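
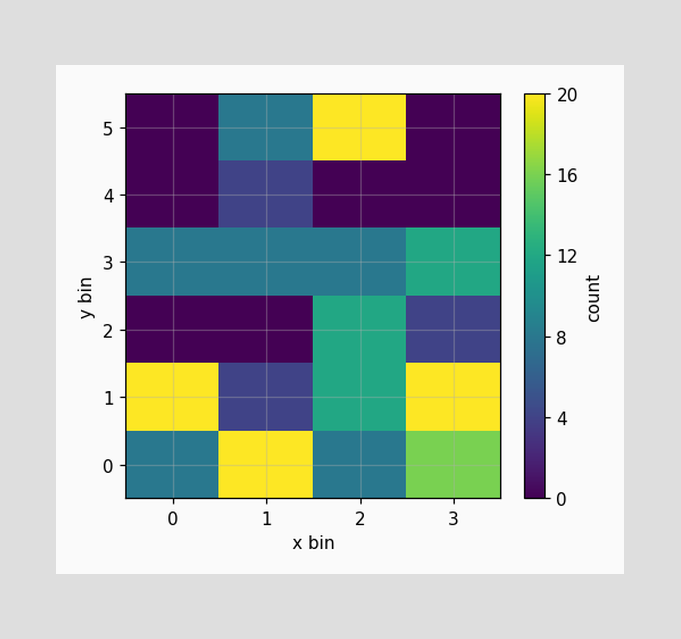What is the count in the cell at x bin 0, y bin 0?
Matching the cell (0, 0) against the colorbar gives 8.

8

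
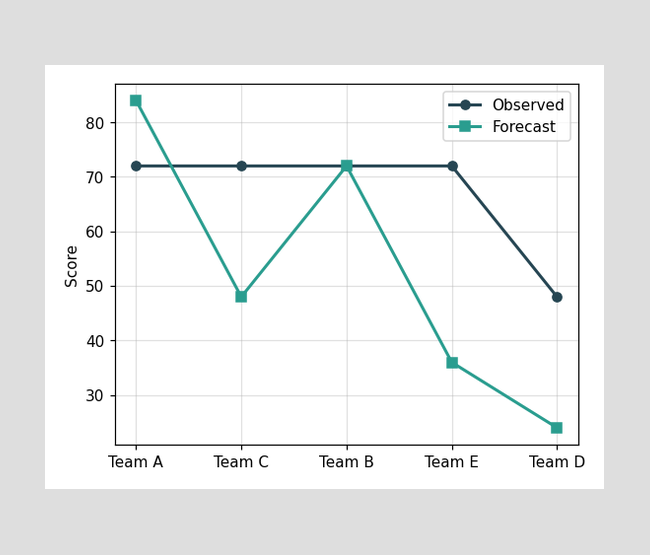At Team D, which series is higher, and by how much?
Observed, by 24

At Team D, Observed sits above the other line by 24.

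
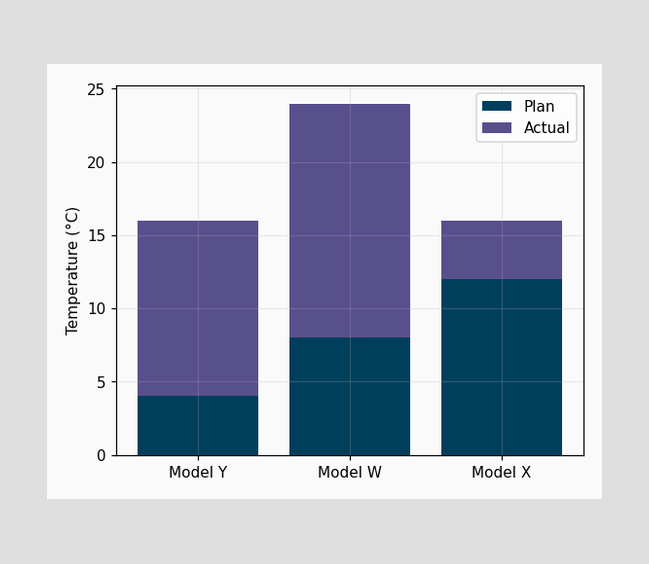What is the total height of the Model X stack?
The Model X stack's top reaches 16°C on the y-axis.

16°C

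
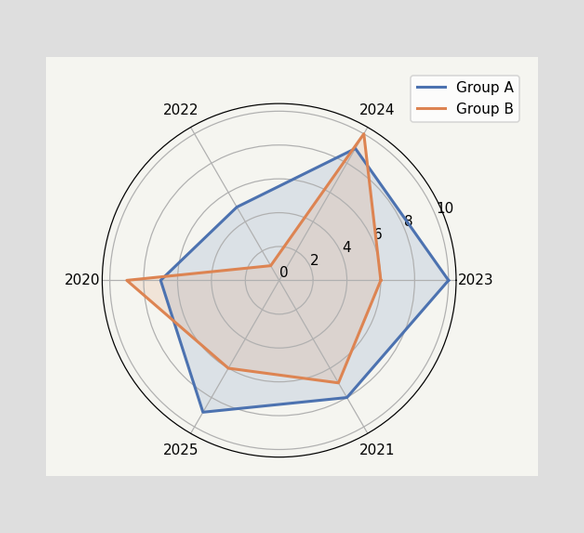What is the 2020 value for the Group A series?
On the 2020 axis, Group A reaches 7.

7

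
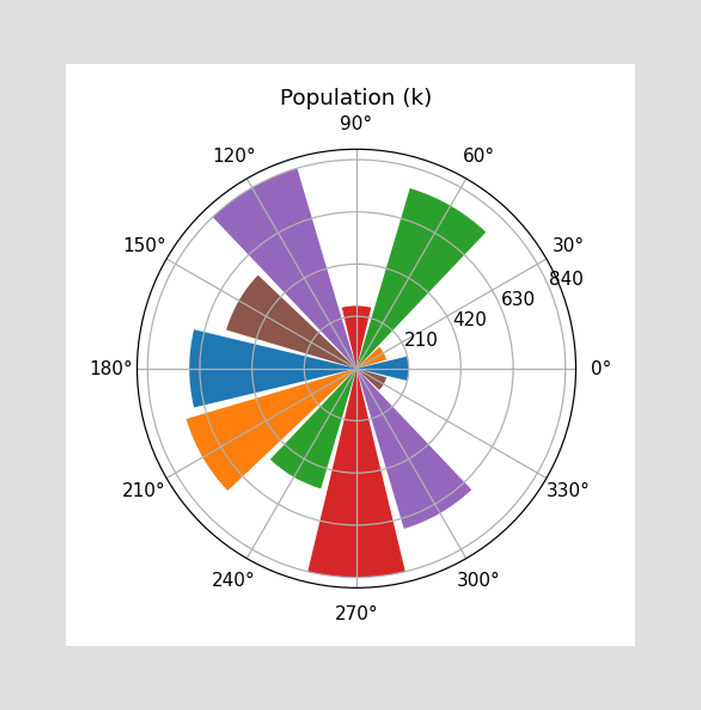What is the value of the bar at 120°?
The bar at 120° reaches 840k on the radial axis.

840k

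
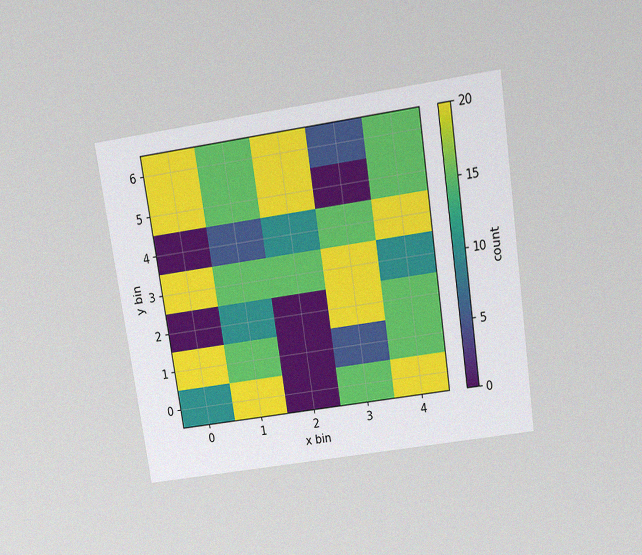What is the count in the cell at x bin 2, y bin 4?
10

The chart is tilted about 9° counter-clockwise and viewed slightly from above, with some photo noise. Matching the cell (2, 4) against the colorbar gives 10.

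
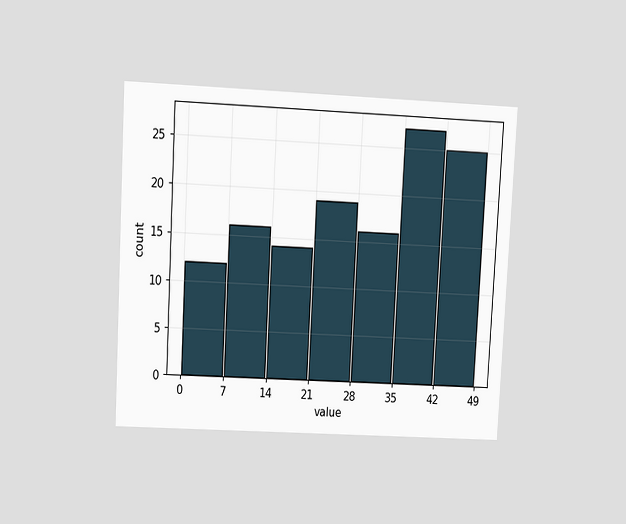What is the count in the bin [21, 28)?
The chart is tilted about 3° clockwise and viewed at a slight angle. The [21, 28) bin has height 19.

19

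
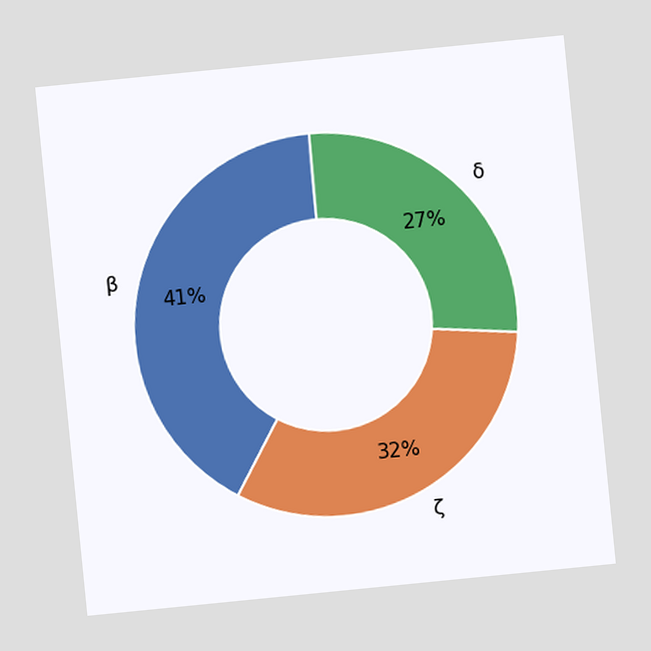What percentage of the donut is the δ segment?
The chart is tilted about 6° counter-clockwise. The δ segment takes up 27% of the ring.

27%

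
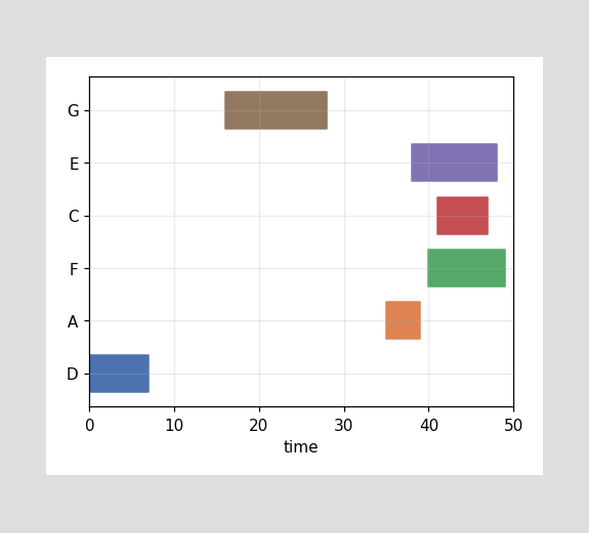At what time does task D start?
The D bar begins at t=0.

0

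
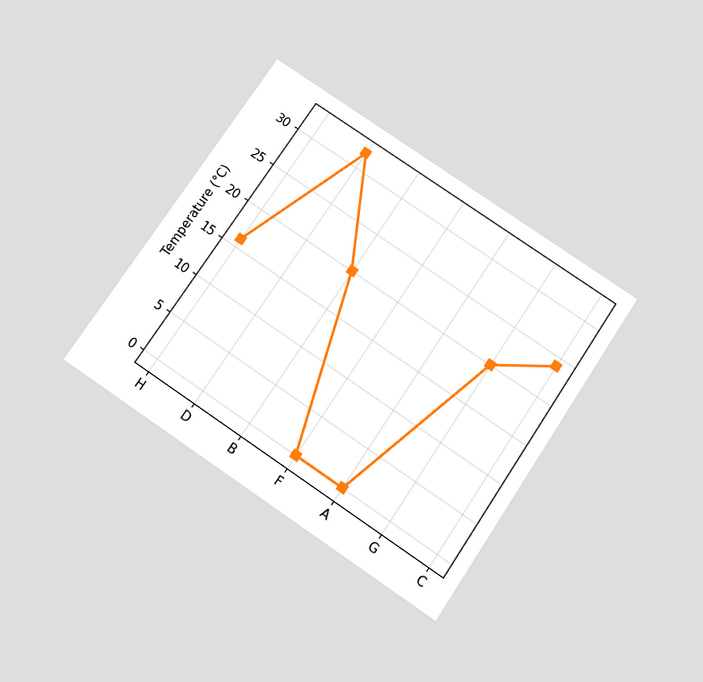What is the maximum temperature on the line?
32°C

The chart is tilted about 34° clockwise and viewed slightly from below. The highest point is at D, and reading across to the y-axis gives 32°C.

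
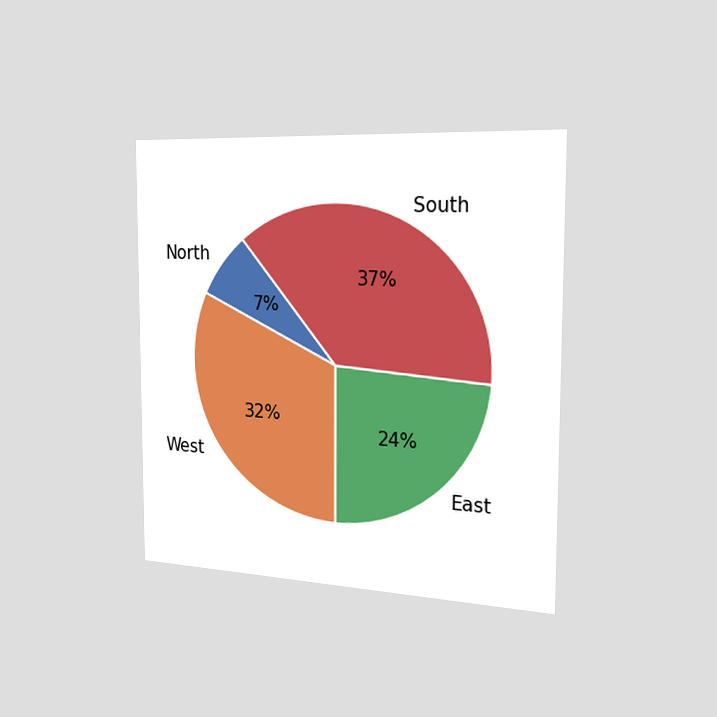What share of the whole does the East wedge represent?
24%

The chart is viewed slightly from the right. The East slice takes up 24% of the pie.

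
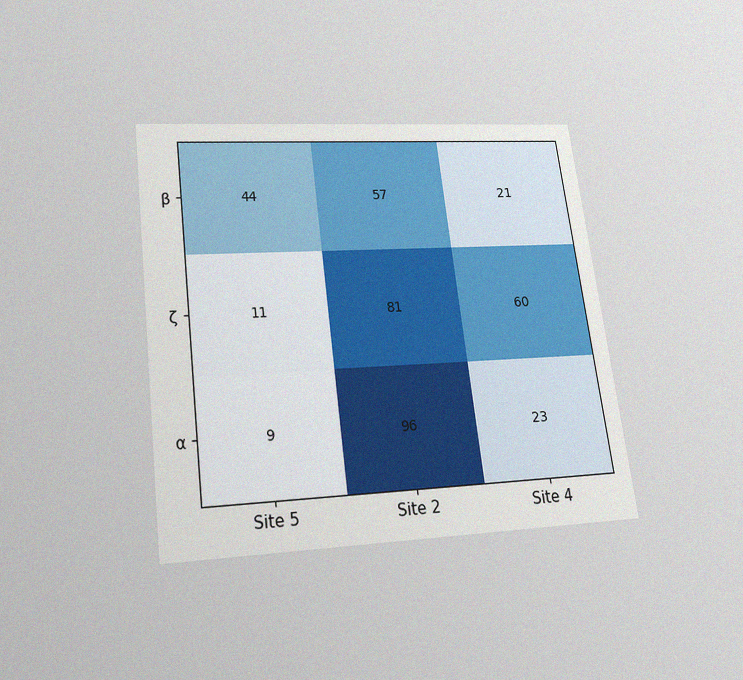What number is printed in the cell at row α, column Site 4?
23

The chart is tilted about 7° counter-clockwise and viewed slightly from below, with some photo noise. The (α, Site 4) cell reads 23.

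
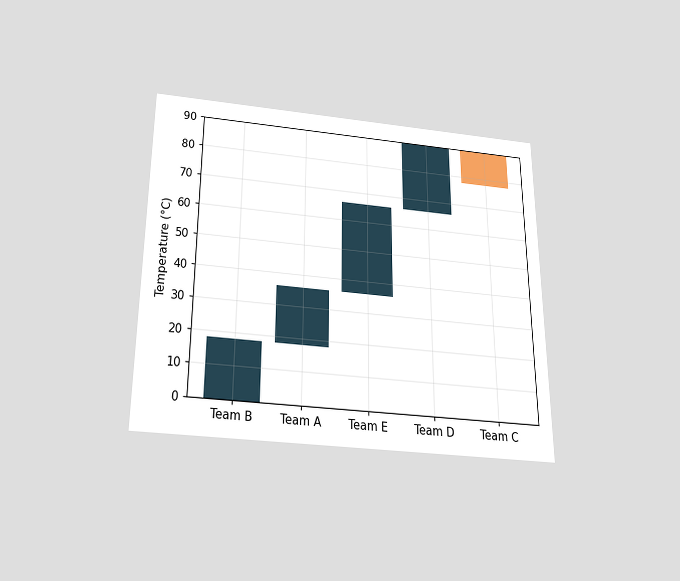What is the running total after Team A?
36°C

The chart is viewed slightly from below. After Team A the running total reaches 36°C.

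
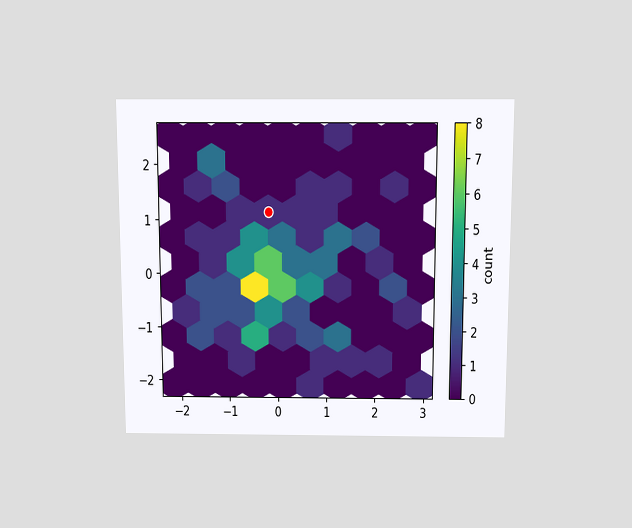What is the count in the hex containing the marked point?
The chart is viewed slightly from above. The marked hex reads 1 on the colorbar.

1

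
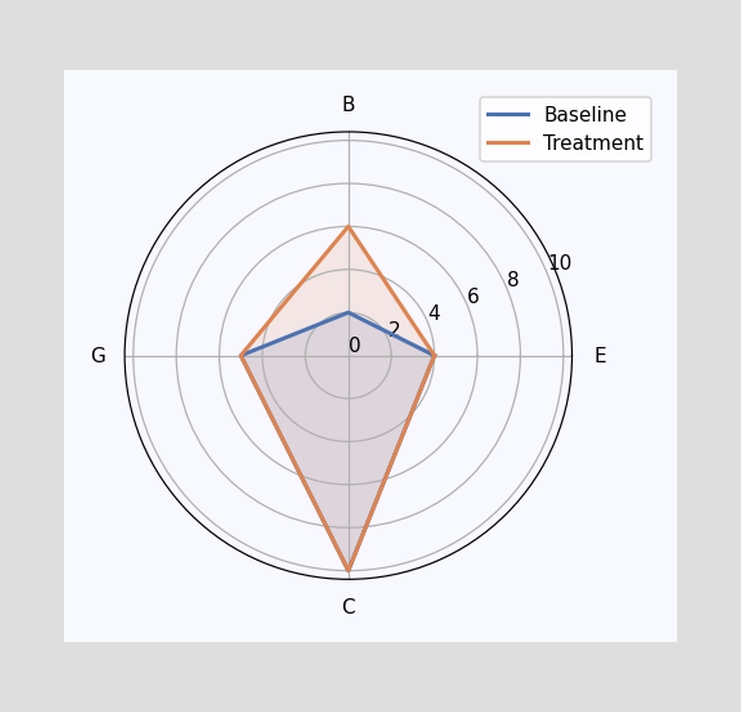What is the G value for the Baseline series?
On the G axis, Baseline reaches 5.

5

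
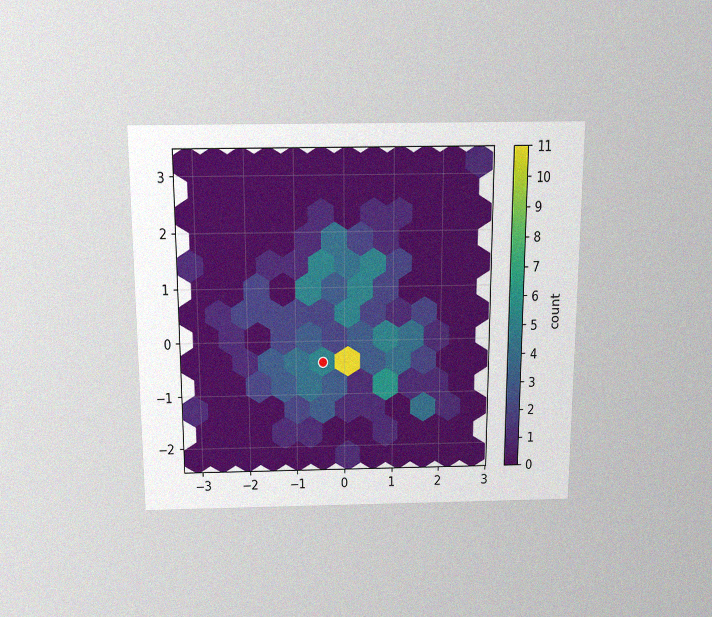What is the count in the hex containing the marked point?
The chart is viewed slightly from above, with some photo noise. The marked hex reads 5 on the colorbar.

5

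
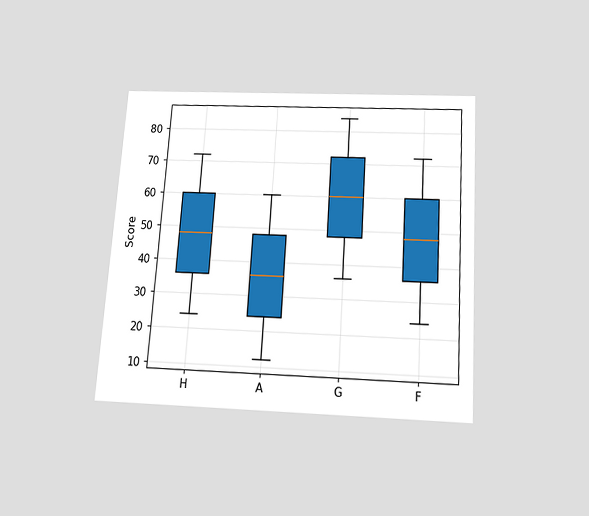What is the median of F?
48

The chart is tilted about 4° clockwise and viewed slightly from below. The median line in the F box sits at 48.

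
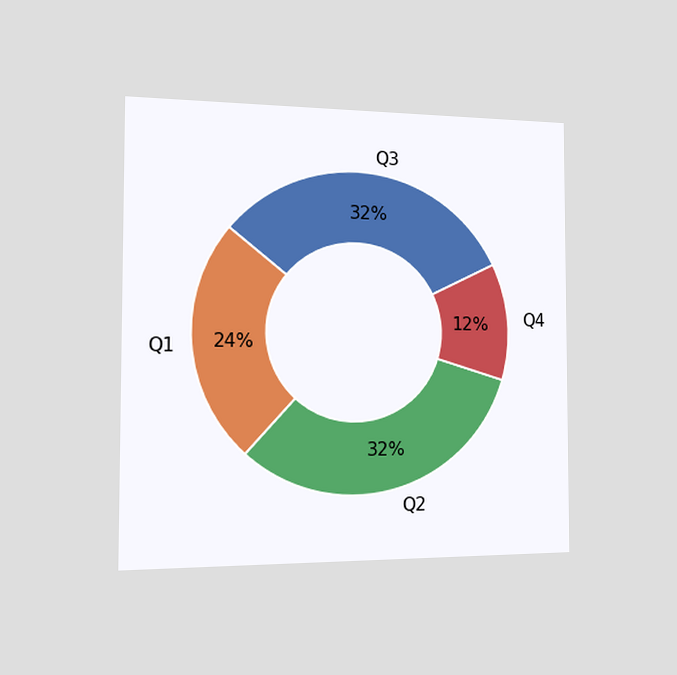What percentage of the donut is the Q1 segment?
24%

The chart is viewed slightly from the left. The Q1 segment takes up 24% of the ring.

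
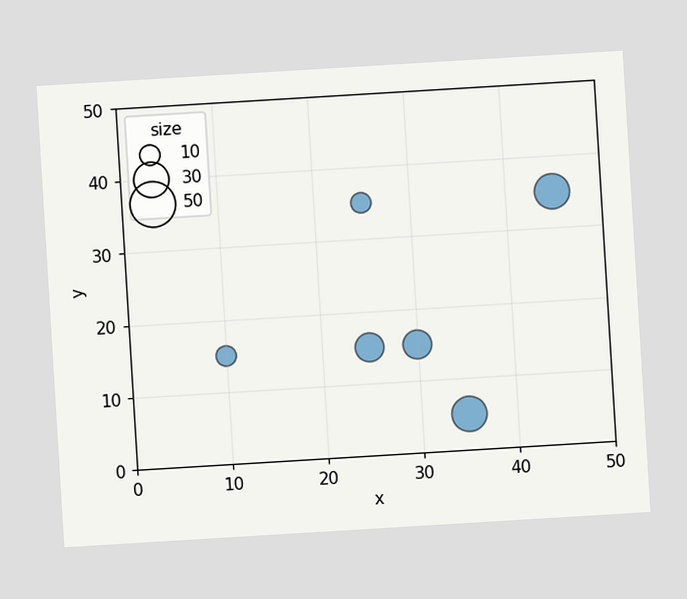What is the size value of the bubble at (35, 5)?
The chart is tilted about 3° counter-clockwise. Matching the bubble at (35, 5) against the size legend gives 30.

30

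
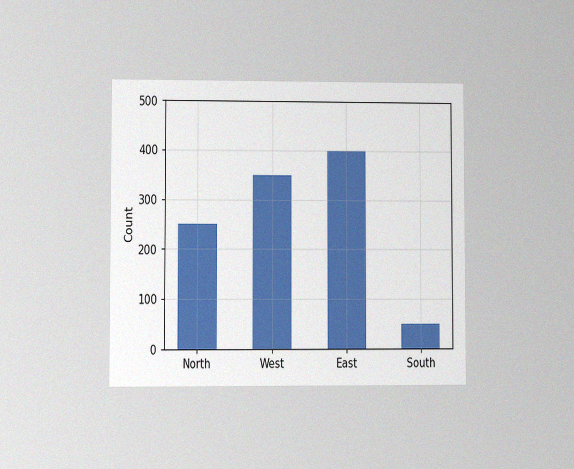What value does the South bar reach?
The chart is viewed at a slight angle, with some photo noise. Reading along the chart's y-axis, the South bar reaches 50.

50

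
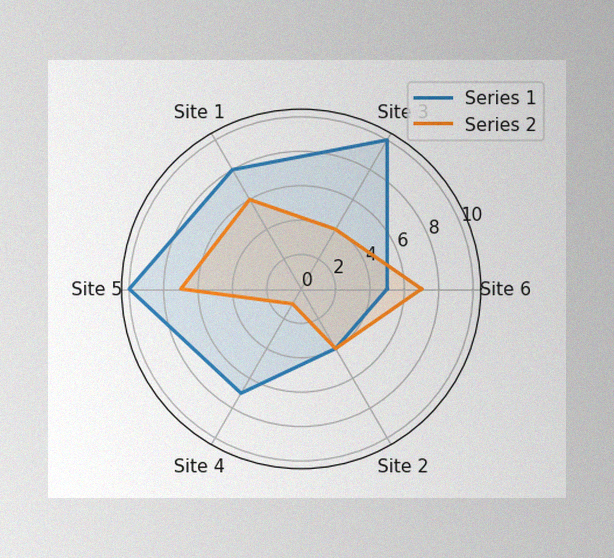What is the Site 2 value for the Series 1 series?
The image has some photo noise and uneven lighting. On the Site 2 axis, Series 1 reaches 4.

4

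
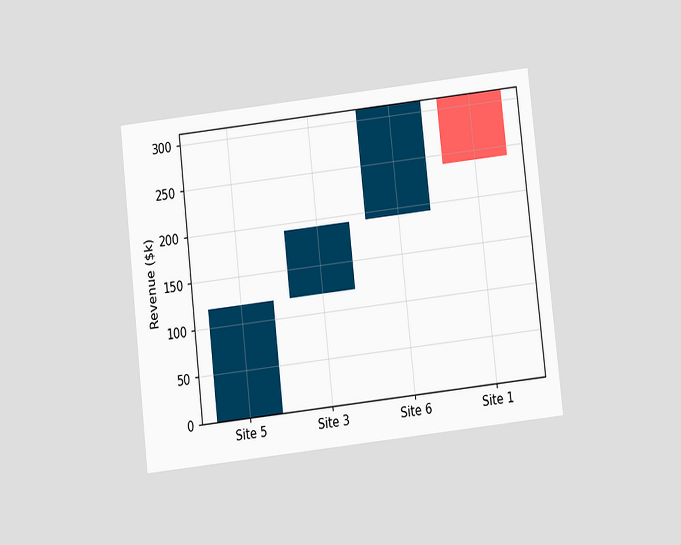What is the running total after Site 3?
$192k

The chart is tilted about 6° counter-clockwise and viewed slightly from below. After Site 3 the running total reaches $192k.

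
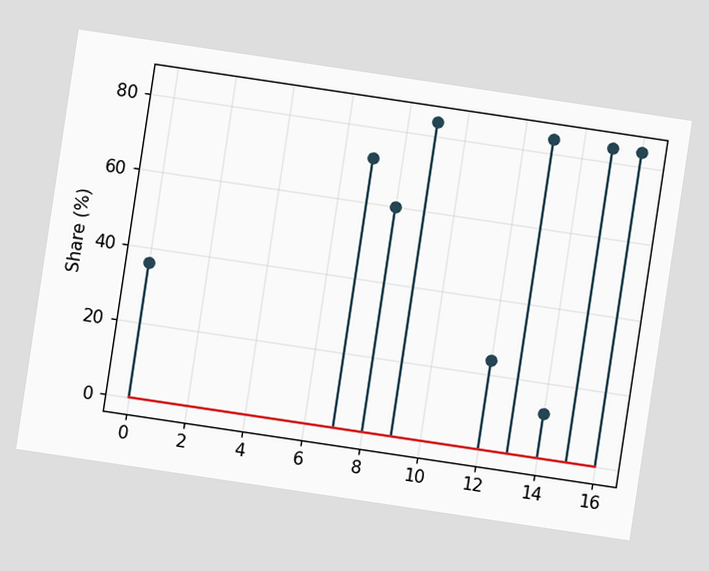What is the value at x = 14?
12%

The chart is tilted about 8° clockwise. The stem at x=14 reaches 12%.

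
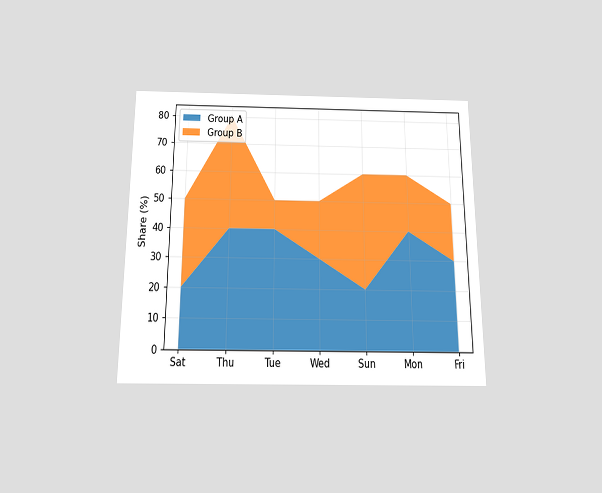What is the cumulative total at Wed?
The chart is viewed slightly from below. The stacked total at Wed reaches 50%.

50%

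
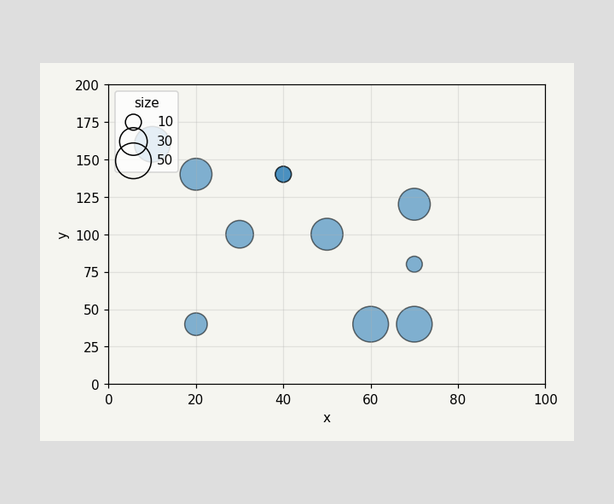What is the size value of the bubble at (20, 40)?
20

Matching the bubble at (20, 40) against the size legend gives 20.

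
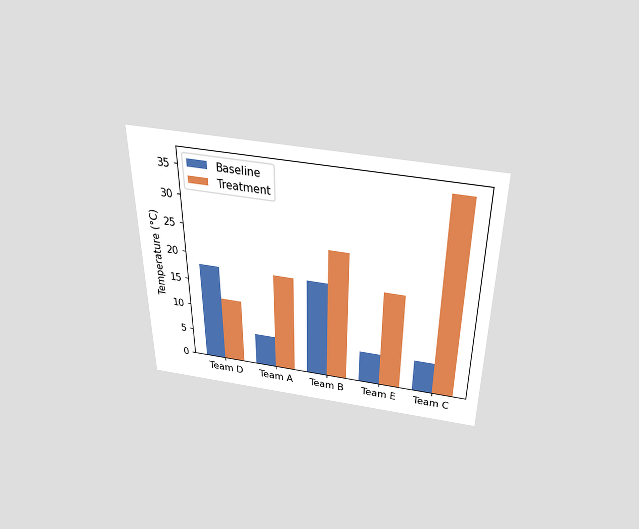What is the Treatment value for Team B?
24°C

The chart is viewed slightly from above. The Treatment bar at Team B reaches 24°C on the y-axis.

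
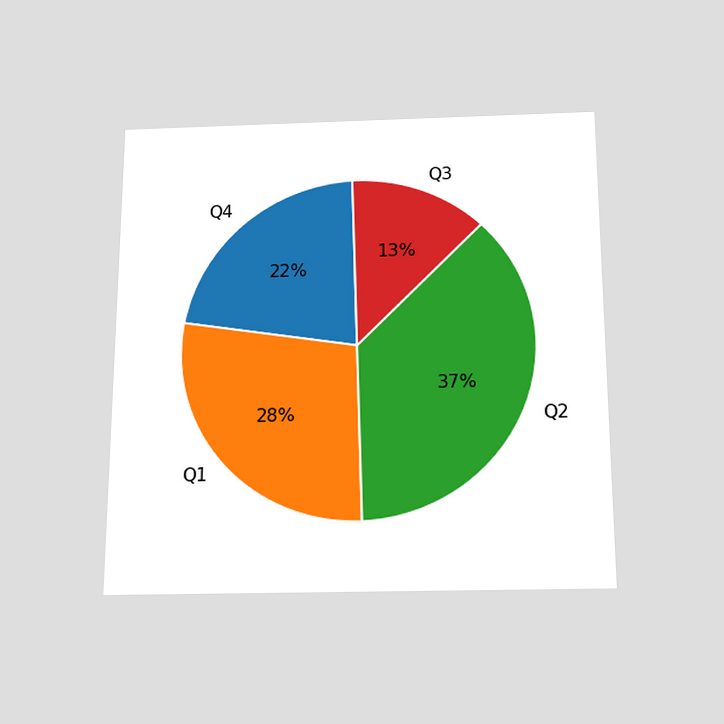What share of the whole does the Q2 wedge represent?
The chart is viewed slightly from below. The Q2 slice takes up 37% of the pie.

37%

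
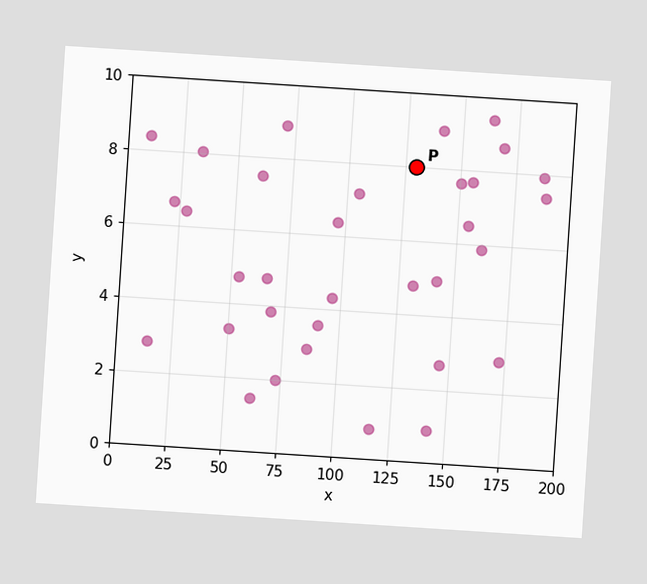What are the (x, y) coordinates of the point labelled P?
(130, 8)

The chart is tilted about 4° clockwise. Following the gridlines from P to each axis, P sits at (130, 8).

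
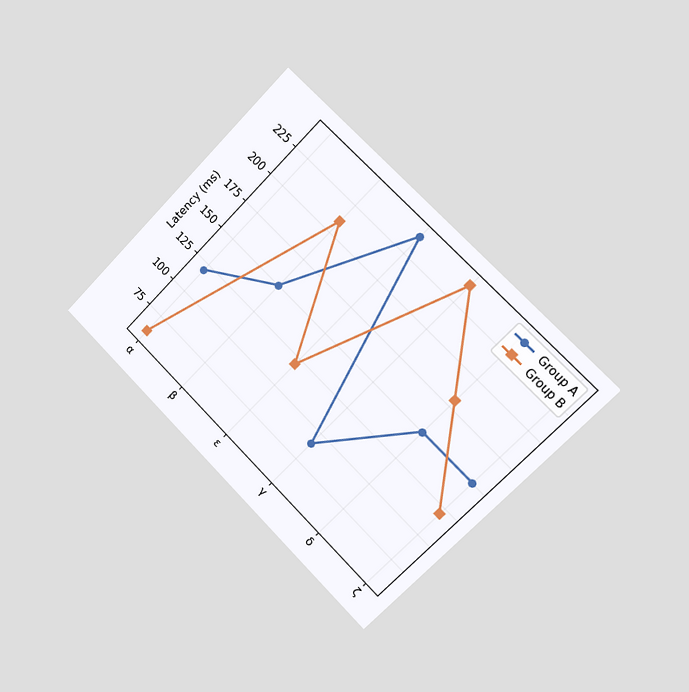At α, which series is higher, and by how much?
The chart is tilted about 45° clockwise and viewed slightly from the right. At α, Group A sits above the other line by 60ms.

Group A, by 60ms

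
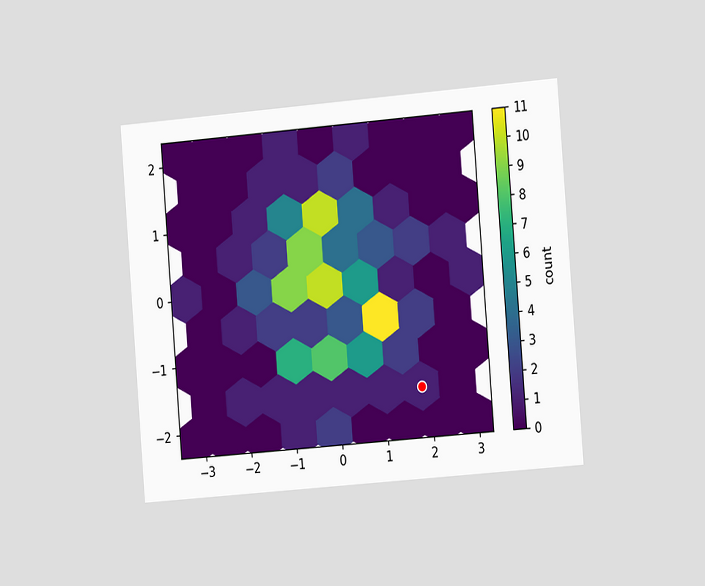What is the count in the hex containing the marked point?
1

The chart is tilted about 5° counter-clockwise and viewed slightly from the right. The marked hex reads 1 on the colorbar.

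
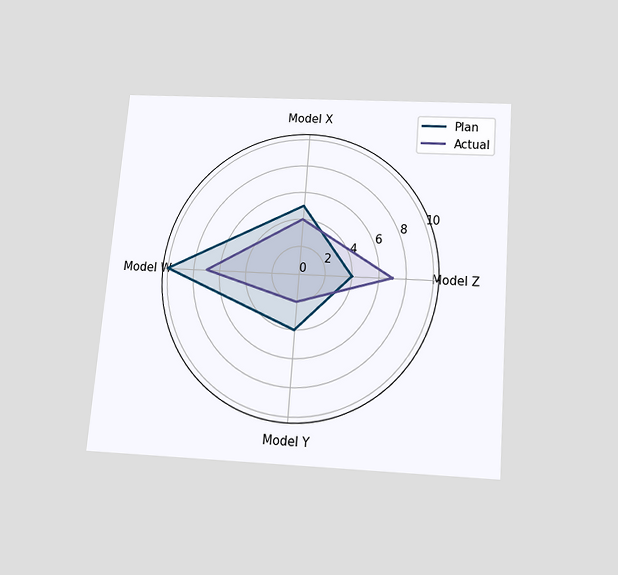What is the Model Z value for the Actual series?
The chart is tilted about 5° clockwise and viewed slightly from below. On the Model Z axis, Actual reaches 7.

7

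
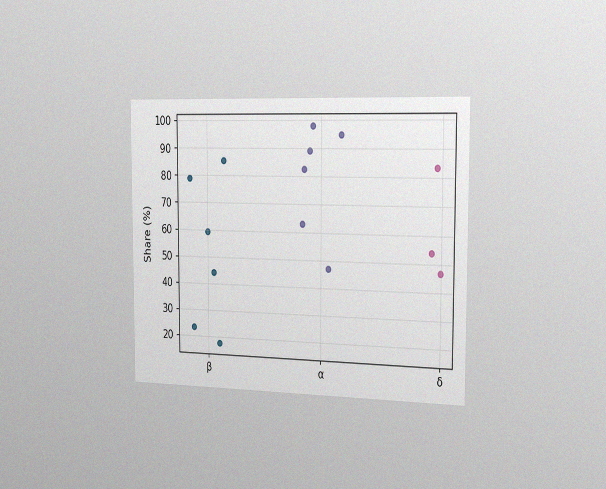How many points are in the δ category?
3

The chart is viewed slightly from the right, with some photo noise. Counting the markers in the δ column gives 3.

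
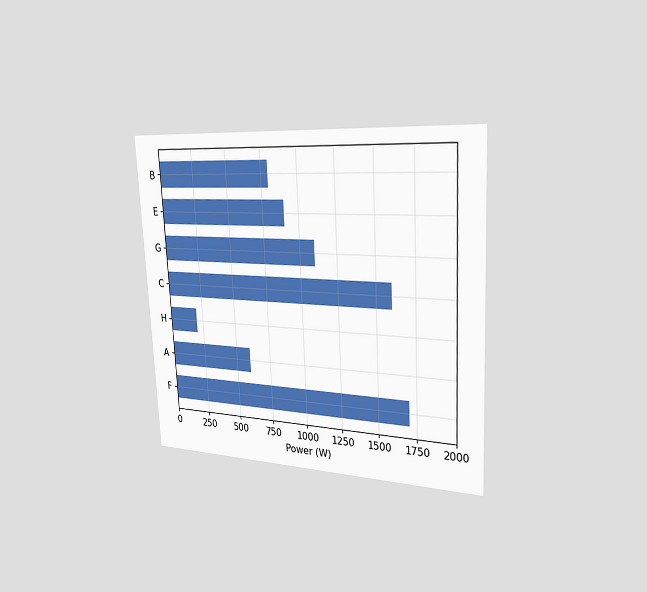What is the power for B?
800W

The chart is tilted about 3° counter-clockwise and viewed slightly from the right. Reading along the chart's x-axis, the B bar reaches 800W.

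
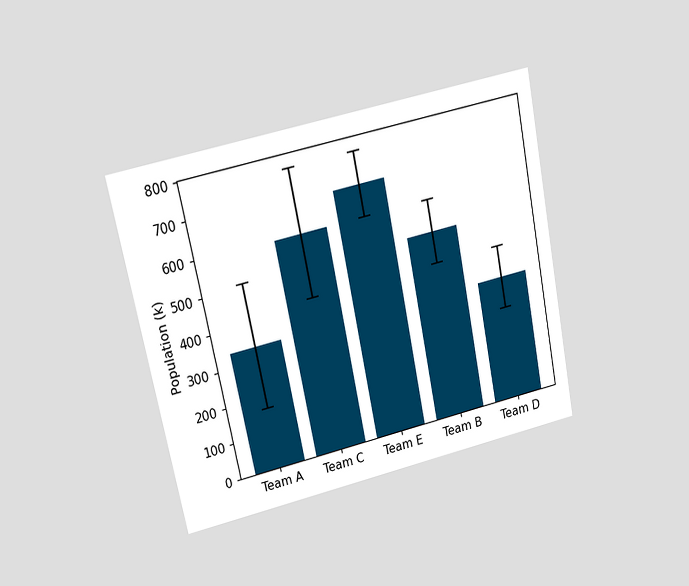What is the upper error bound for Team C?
The chart is tilted about 12° counter-clockwise and viewed at a slight angle. The Team C bar's upper whisker reaches 765k.

765k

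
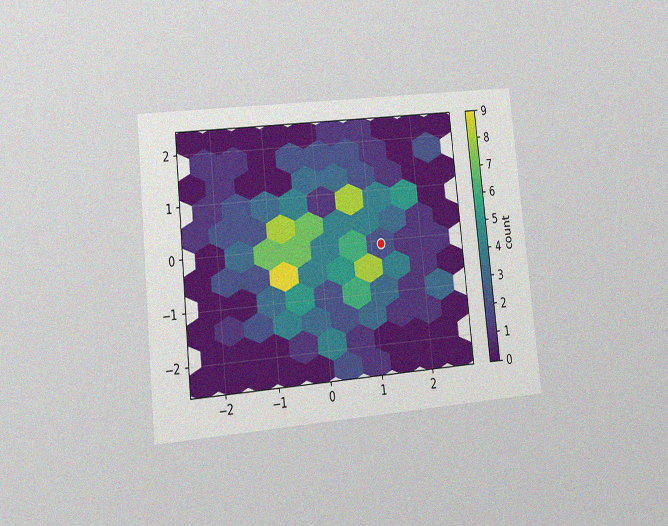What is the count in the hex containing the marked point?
2

The chart is tilted about 6° counter-clockwise and viewed at a slight angle, with some photo noise. The marked hex reads 2 on the colorbar.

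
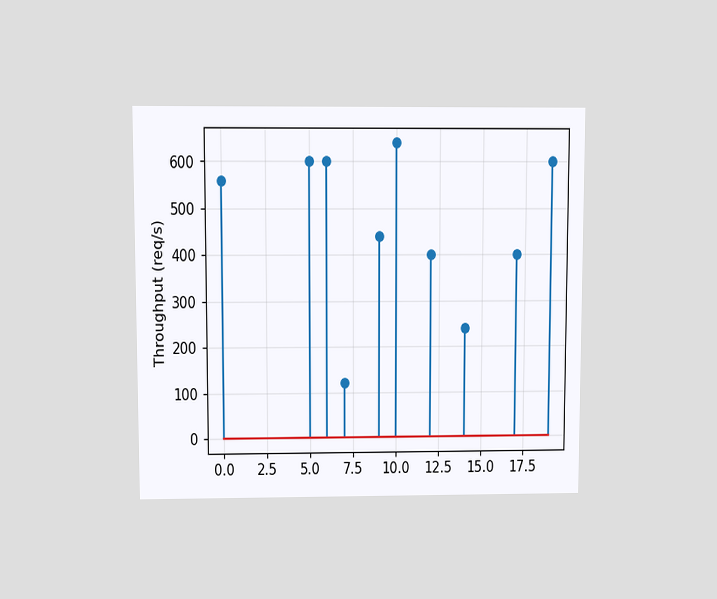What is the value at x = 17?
The chart is viewed at a slight angle. The stem at x=17 reaches 400req/s.

400req/s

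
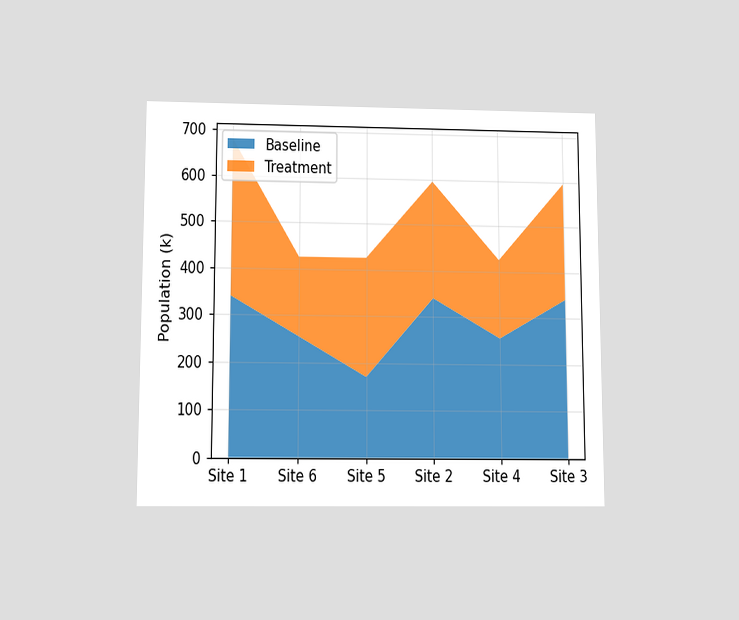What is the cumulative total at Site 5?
The chart is viewed slightly from below. The stacked total at Site 5 reaches 425k.

425k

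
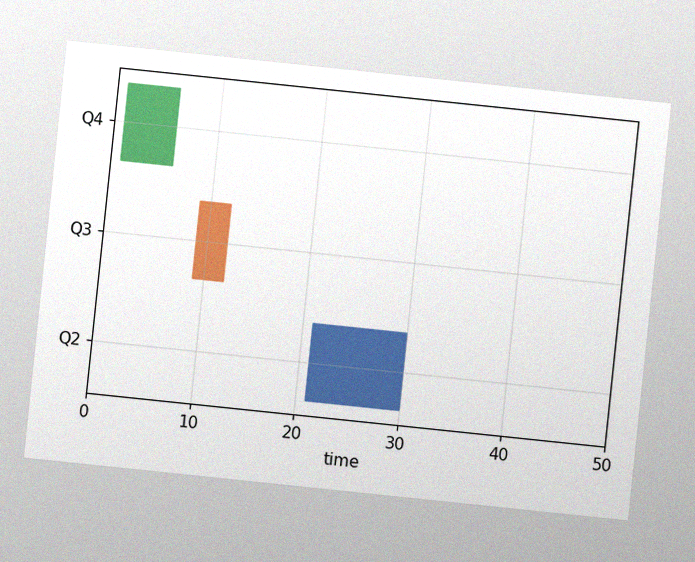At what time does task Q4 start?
The chart is tilted about 6° clockwise, with some photo noise. The Q4 bar begins at t=1.

1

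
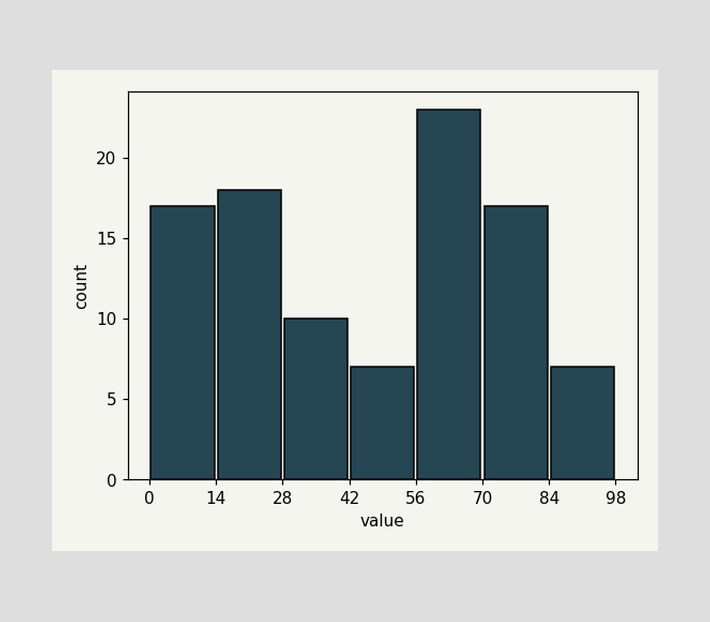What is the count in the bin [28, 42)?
The [28, 42) bin has height 10.

10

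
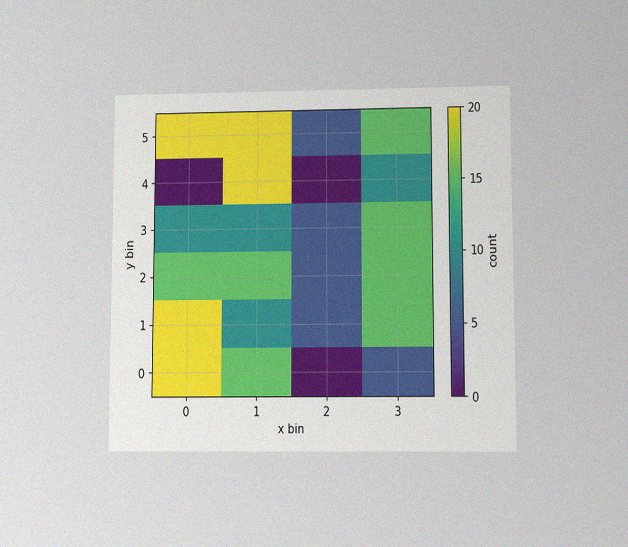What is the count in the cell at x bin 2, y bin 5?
The chart is viewed at a slight angle, with some photo noise. Matching the cell (2, 5) against the colorbar gives 5.

5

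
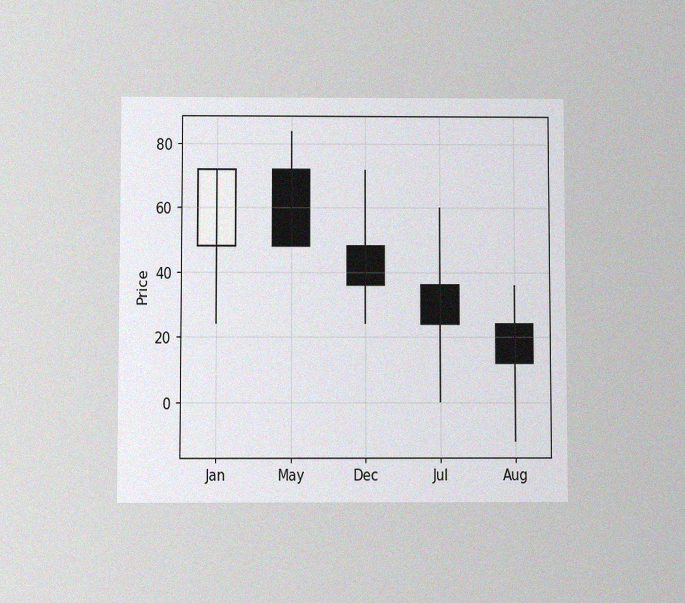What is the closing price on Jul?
The chart is viewed slightly from below, with some photo noise. The Jul candle closes at 24.

24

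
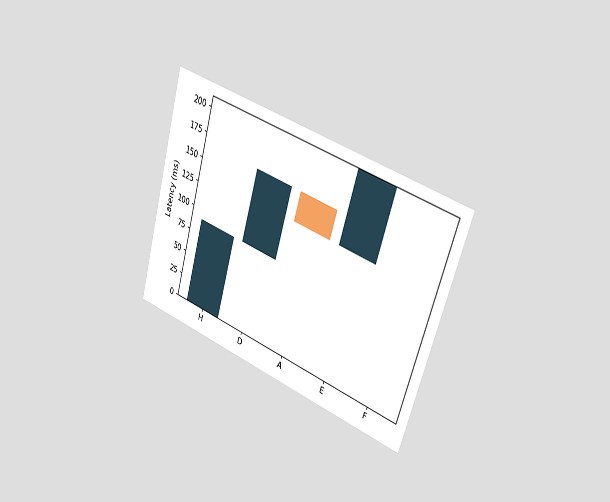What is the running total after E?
The chart is tilted about 16° clockwise and viewed slightly from the right. After E the running total reaches 210ms.

210ms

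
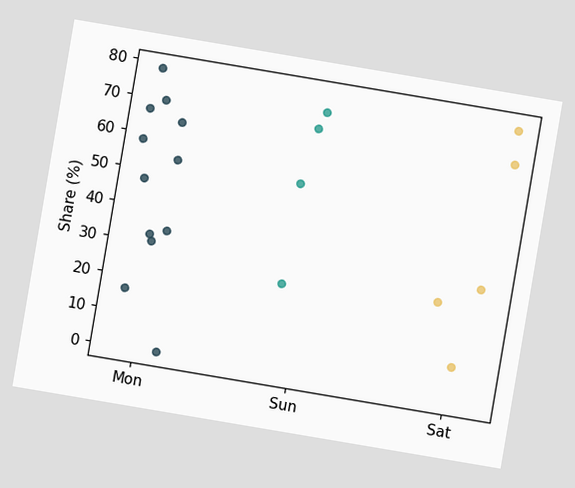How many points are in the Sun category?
The chart is tilted about 10° clockwise. Counting the markers in the Sun column gives 4.

4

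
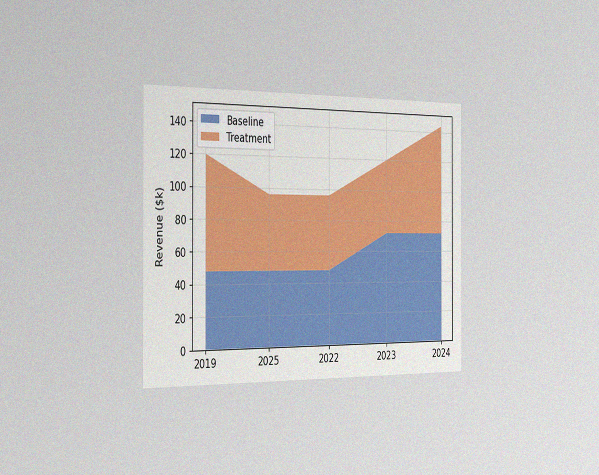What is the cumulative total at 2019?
The chart is viewed slightly from the left, with some photo noise. The stacked total at 2019 reaches $120k.

$120k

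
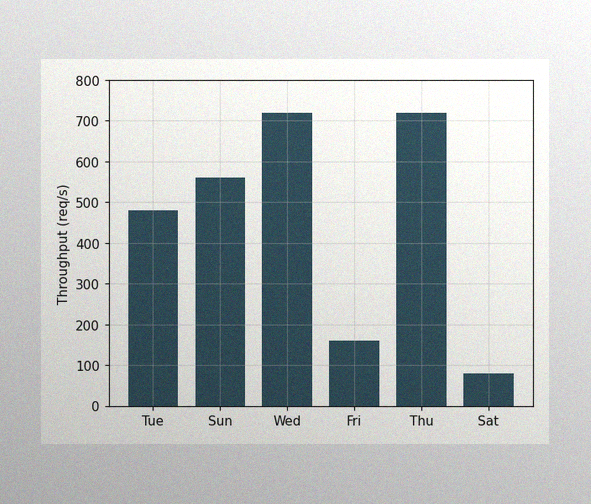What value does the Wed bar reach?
720req/s

The image has some photo noise and uneven lighting. Reading along the chart's y-axis, the Wed bar reaches 720req/s.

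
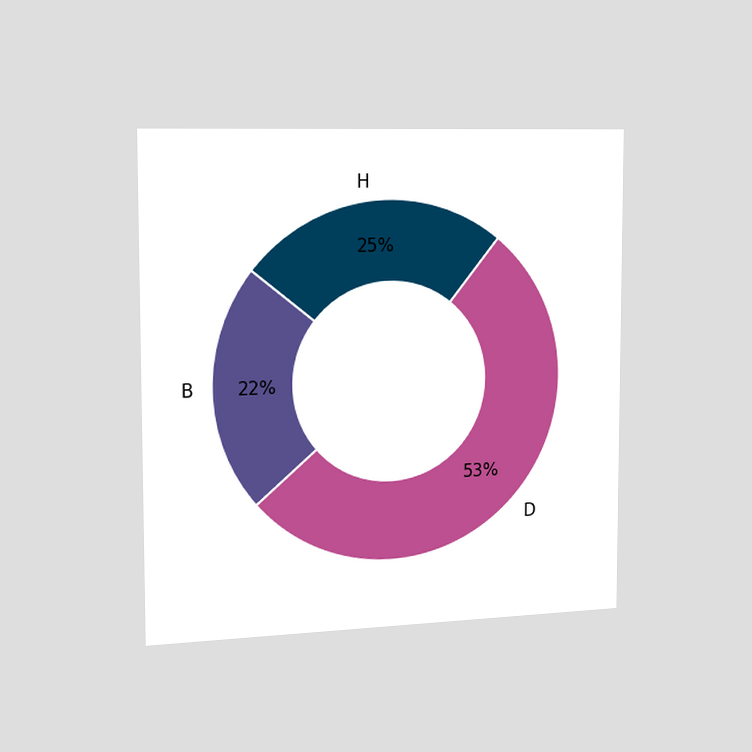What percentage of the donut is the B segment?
22%

The chart is viewed slightly from the left. The B segment takes up 22% of the ring.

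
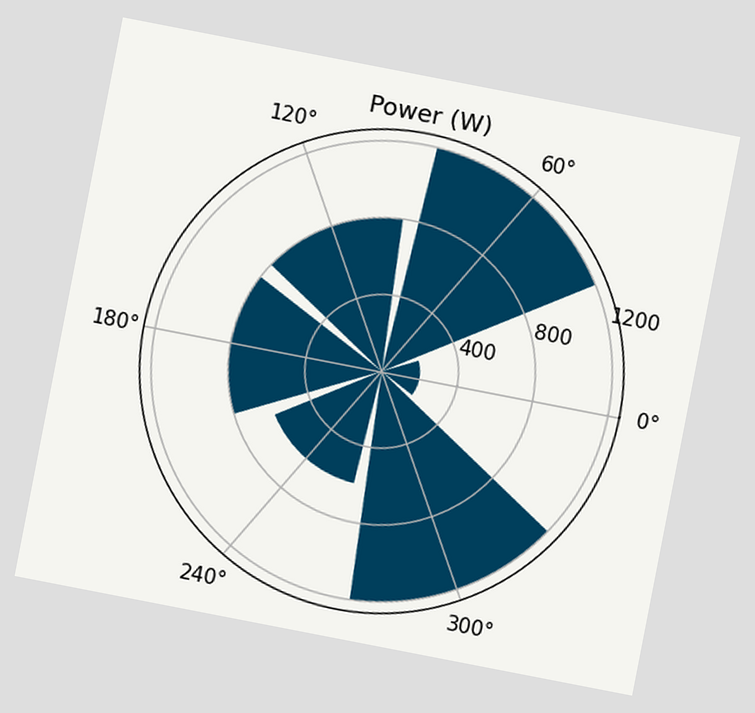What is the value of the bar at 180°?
The chart is tilted about 11° clockwise. The bar at 180° reaches 800W on the radial axis.

800W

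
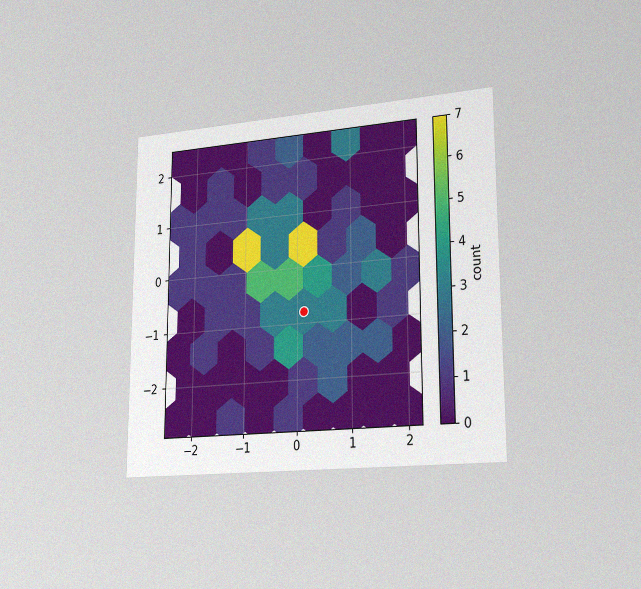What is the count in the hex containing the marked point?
3

The chart is viewed slightly from the right, with some photo noise. The marked hex reads 3 on the colorbar.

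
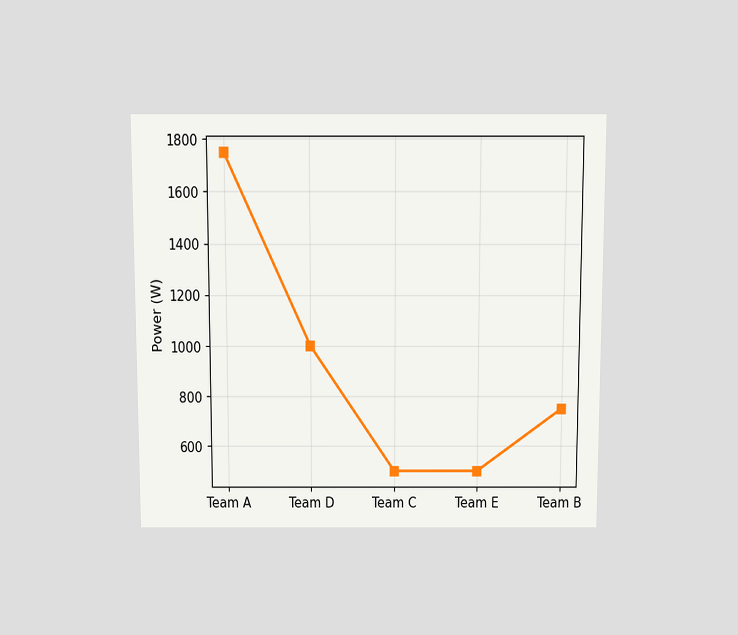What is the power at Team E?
The chart is viewed slightly from above. At Team E, the line is at 500W.

500W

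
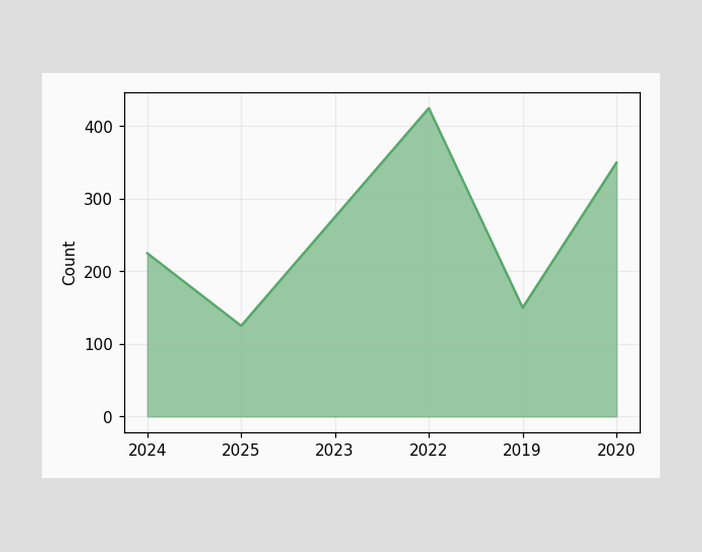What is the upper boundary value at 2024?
225

At 2024 the upper boundary is at 225.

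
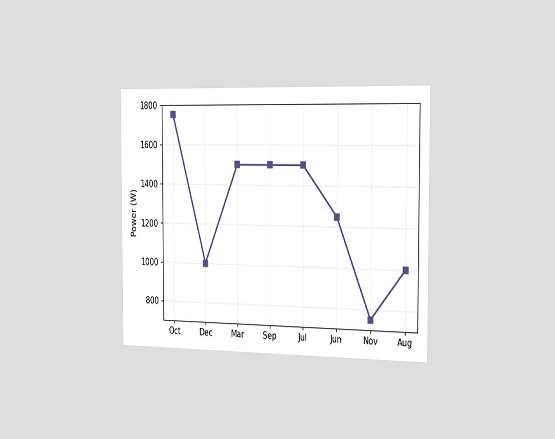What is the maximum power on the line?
The chart is viewed slightly from the right. The highest point is at Oct, and reading across to the y-axis gives 1750W.

1750W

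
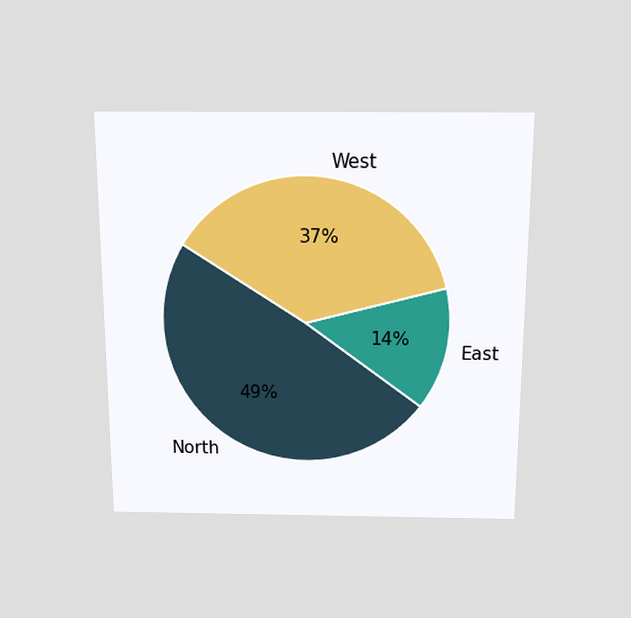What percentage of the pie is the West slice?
The chart is viewed slightly from above. The West slice takes up 37% of the pie.

37%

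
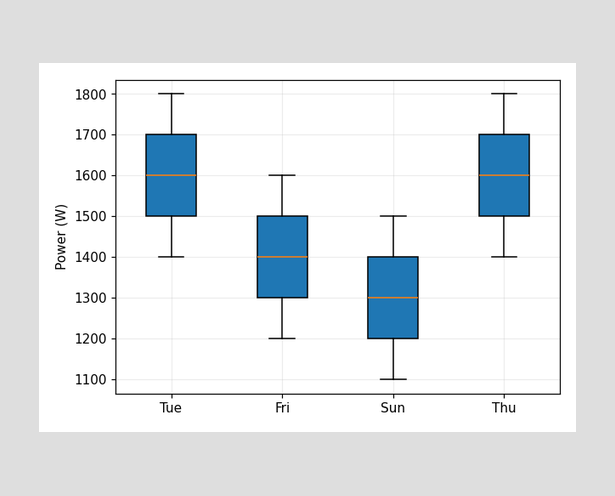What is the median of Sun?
The median line in the Sun box sits at 1300W.

1300W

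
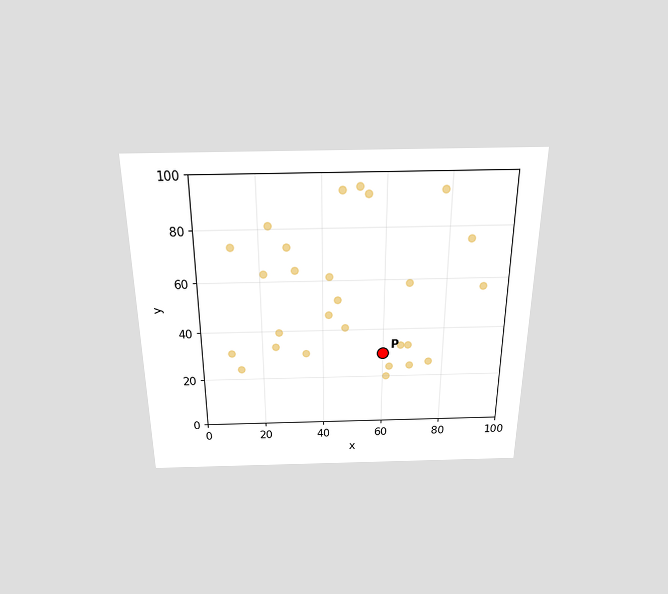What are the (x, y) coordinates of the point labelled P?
The chart is viewed slightly from above. Following the gridlines from P to each axis, P sits at (60, 30).

(60, 30)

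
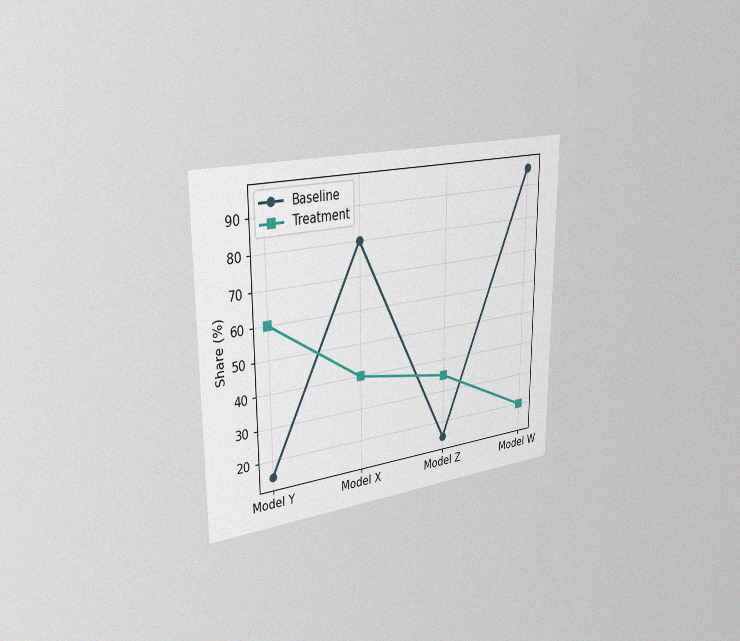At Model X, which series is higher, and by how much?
The chart is viewed slightly from the left, with some photo noise. At Model X, Baseline sits above the other line by 40%.

Baseline, by 40%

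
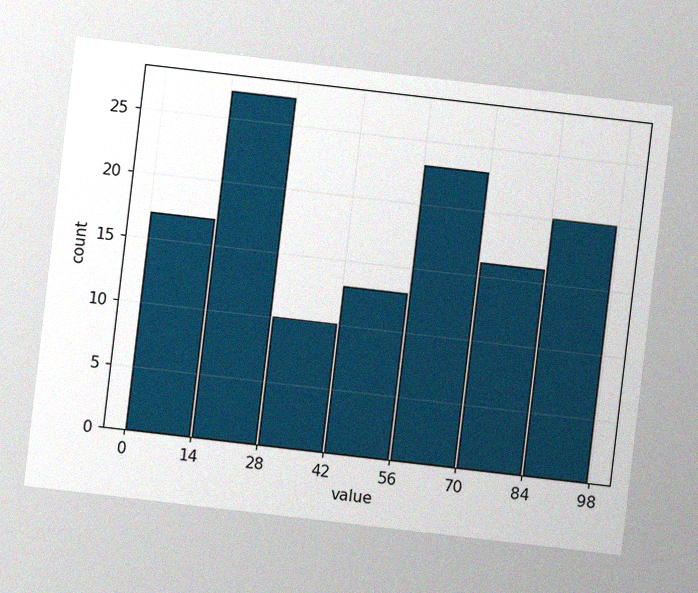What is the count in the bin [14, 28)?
The chart is tilted about 7° clockwise, with some photo noise. The [14, 28) bin has height 27.

27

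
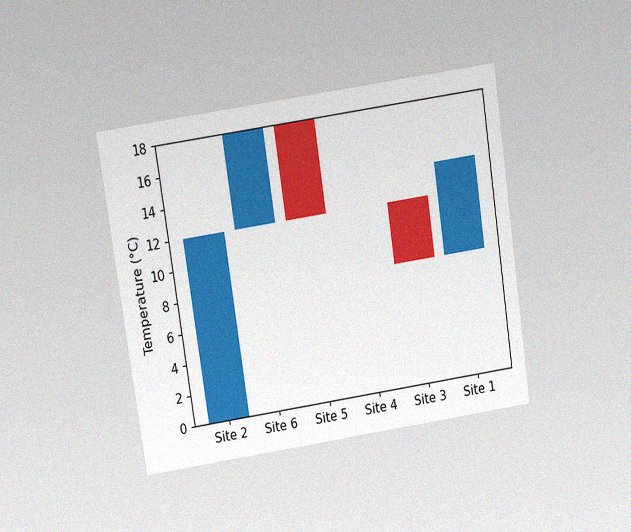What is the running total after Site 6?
18°C

The chart is tilted about 9° counter-clockwise and viewed at a slight angle, with some photo noise. After Site 6 the running total reaches 18°C.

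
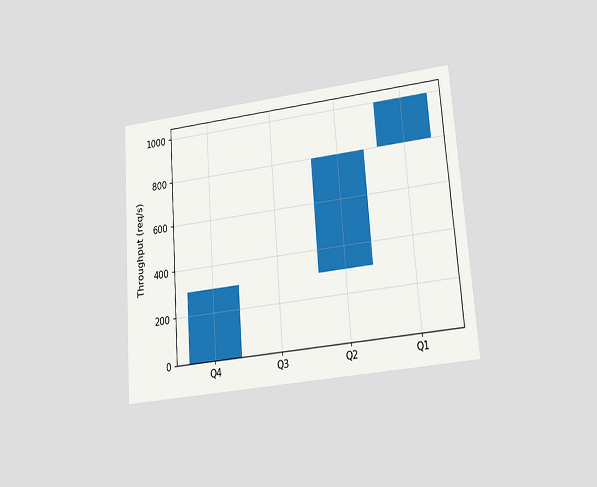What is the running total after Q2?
The chart is tilted about 4° counter-clockwise and viewed at a slight angle. After Q2 the running total reaches 800req/s.

800req/s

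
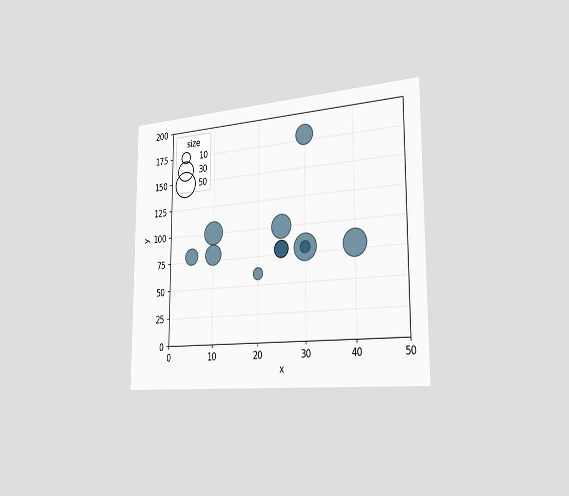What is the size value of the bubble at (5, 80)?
20

The chart is viewed slightly from the right. Matching the bubble at (5, 80) against the size legend gives 20.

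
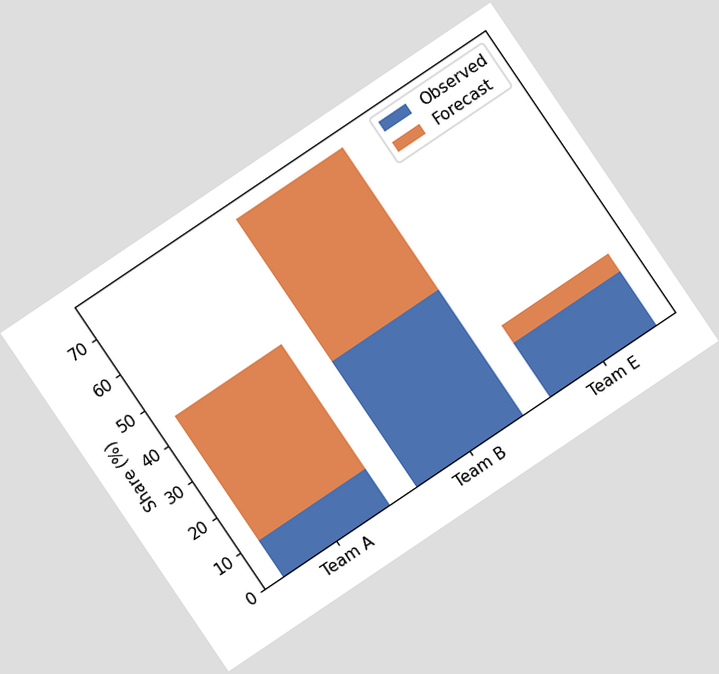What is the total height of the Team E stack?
20%

The chart is tilted about 34° counter-clockwise. The Team E stack's top reaches 20% on the y-axis.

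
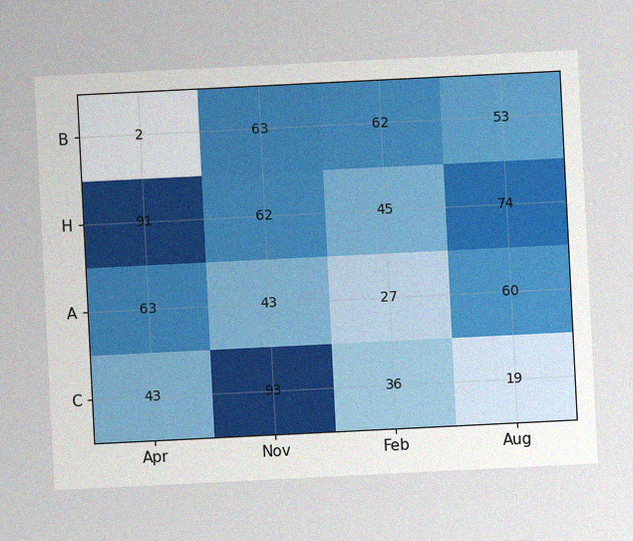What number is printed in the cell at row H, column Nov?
The chart is tilted about 3° counter-clockwise, with some photo noise. The (H, Nov) cell reads 62.

62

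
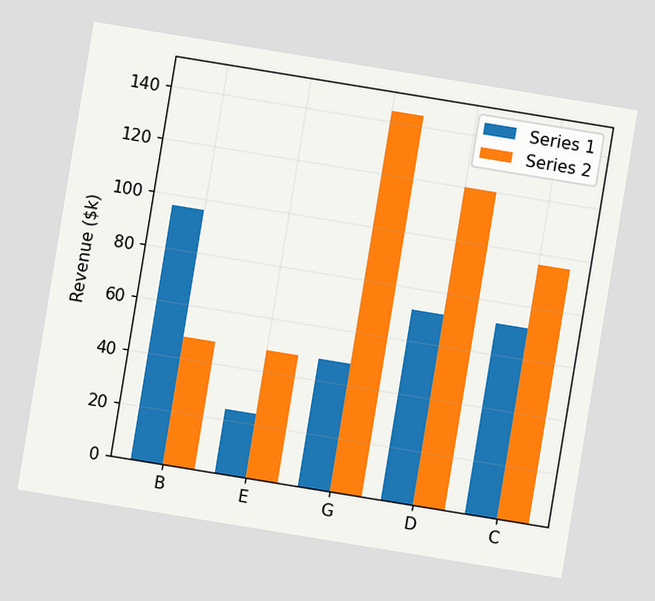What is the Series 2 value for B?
The chart is tilted about 9° clockwise. The Series 2 bar at B reaches $48k on the y-axis.

$48k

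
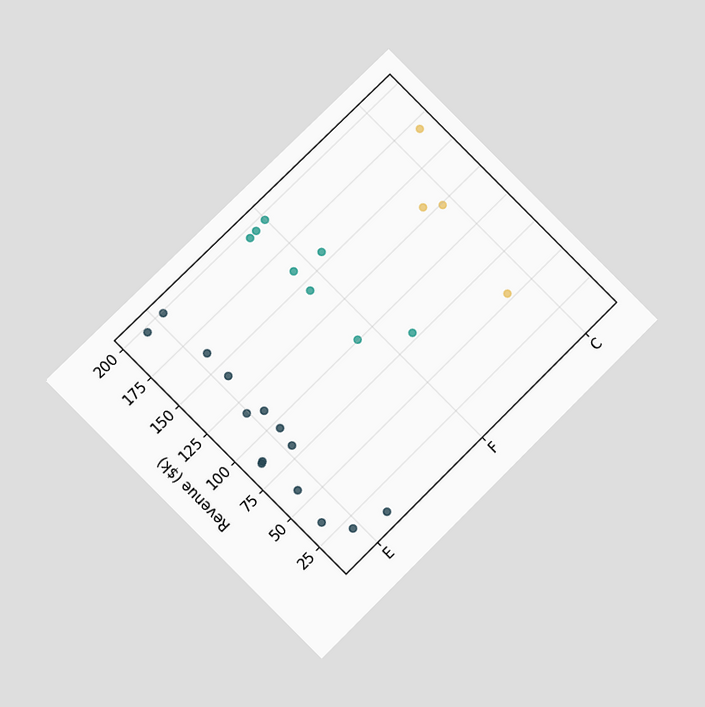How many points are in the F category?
The chart is tilted about 45° counter-clockwise and viewed at a slight angle. Counting the markers in the F column gives 8.

8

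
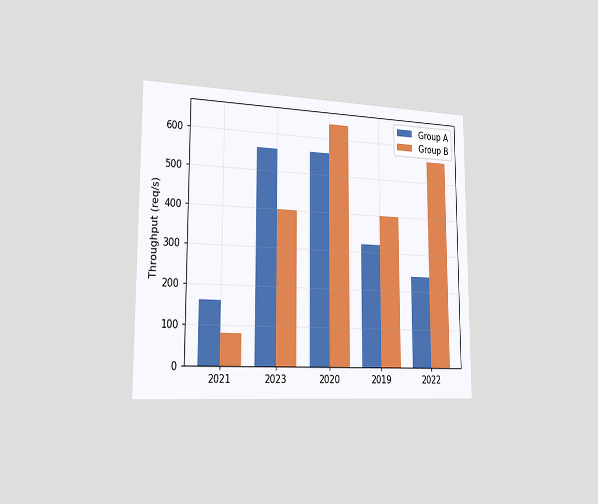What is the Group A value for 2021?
160req/s

The chart is viewed slightly from the left. The Group A bar at 2021 reaches 160req/s on the y-axis.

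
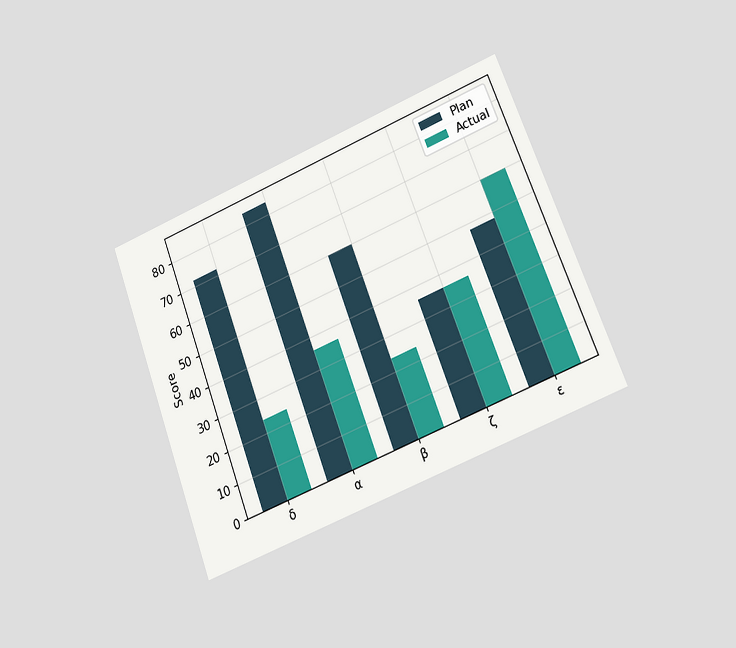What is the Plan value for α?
84

The chart is tilted about 21° counter-clockwise and viewed at a slight angle. The Plan bar at α reaches 84 on the y-axis.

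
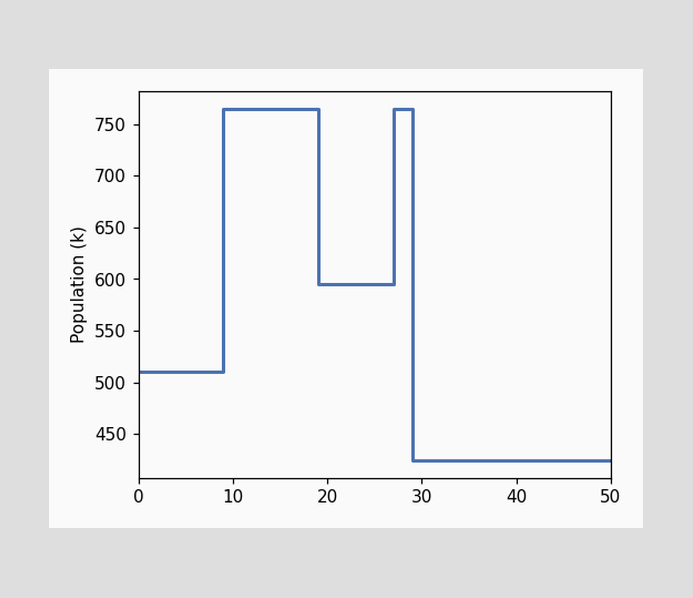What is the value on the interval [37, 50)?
425k

On [37, 50) the step sits at 425k.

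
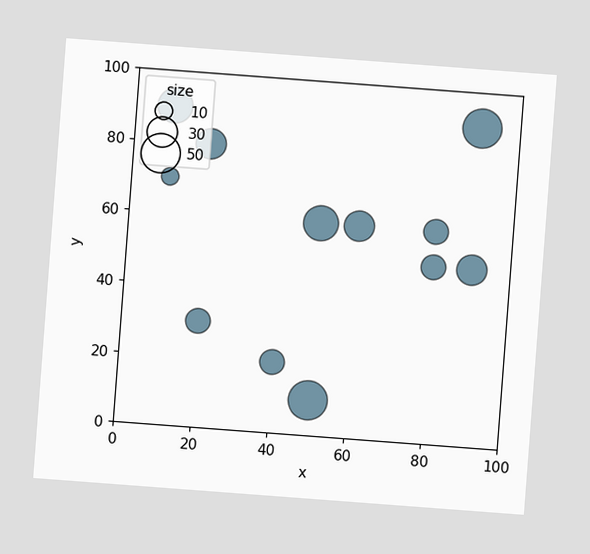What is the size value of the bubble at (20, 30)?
The chart is tilted about 4° clockwise. Matching the bubble at (20, 30) against the size legend gives 20.

20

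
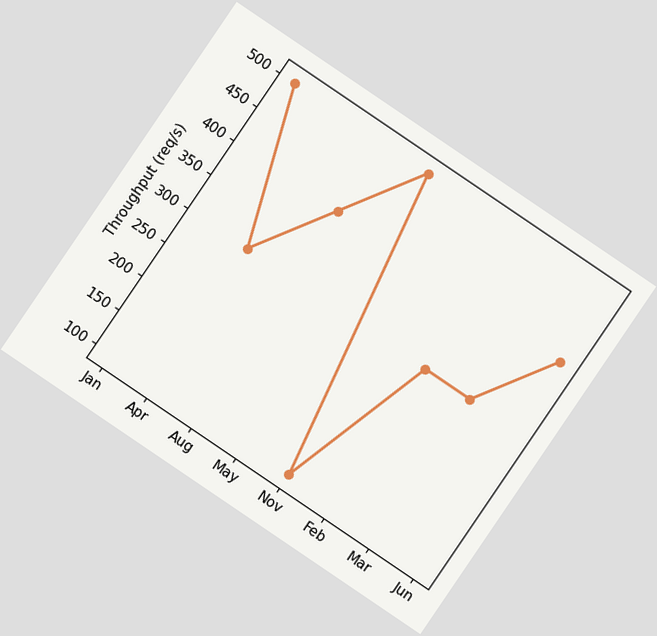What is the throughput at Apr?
300req/s

The chart is tilted about 34° clockwise. At Apr, the line is at 300req/s.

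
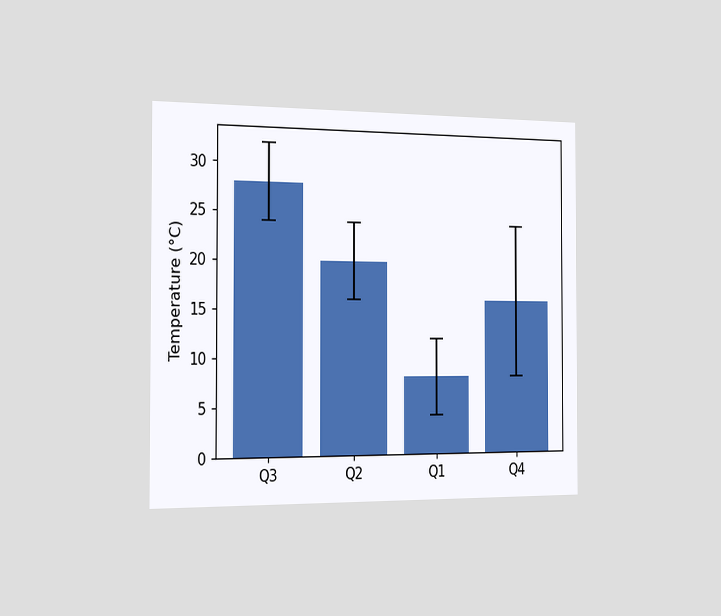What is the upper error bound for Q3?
The chart is viewed slightly from the left. The Q3 bar's upper whisker reaches 32°C.

32°C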